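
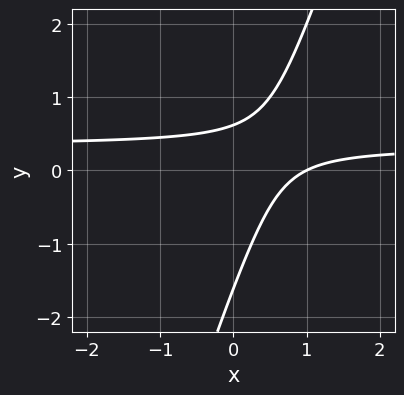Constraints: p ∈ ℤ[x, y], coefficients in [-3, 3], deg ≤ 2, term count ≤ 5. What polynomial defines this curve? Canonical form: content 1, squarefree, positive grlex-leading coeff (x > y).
3*x*y - y^2 - x - y + 1

(a) deg p = 2.
(b) From the axis intercepts and sections: one x-axis crossing is at x = 1.
(c) These observations pin down the coefficients.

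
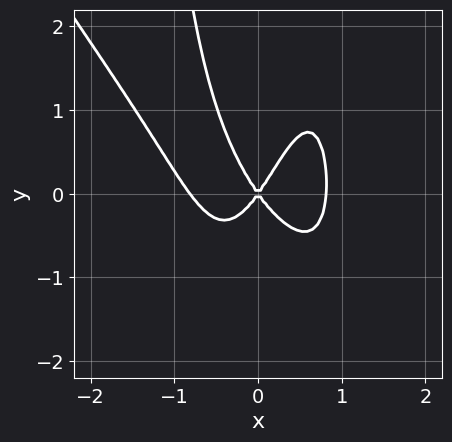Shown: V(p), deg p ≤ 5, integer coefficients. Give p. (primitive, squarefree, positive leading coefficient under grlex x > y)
3*x^4 + 2*x^3*y - 2*x^2*y - 2*x^2 + y^2

Degree: a generic line meets the curve in up to 4 points, so deg p = 4.
From the visible intercepts: it meets the x-axis at x = 0 (among the integer gridlines); it crosses the y-axis at the gridline y = 0.
Fitting integer coefficients to these (and the overall shape) gives p.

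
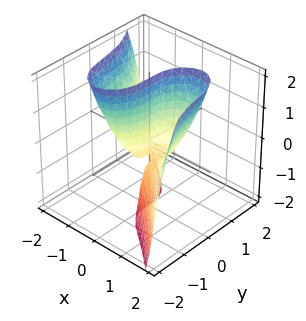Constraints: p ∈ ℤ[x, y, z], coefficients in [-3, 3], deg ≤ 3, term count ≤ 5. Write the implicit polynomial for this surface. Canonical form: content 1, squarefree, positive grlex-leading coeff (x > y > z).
3*x^3 + x^2*y + 2*y^3 - 3*x*z - 2*x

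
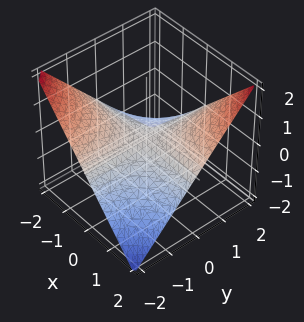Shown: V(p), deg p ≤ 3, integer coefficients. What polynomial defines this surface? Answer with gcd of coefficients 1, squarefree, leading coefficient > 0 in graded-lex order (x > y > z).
Degree: a hyperbolic paraboloid; a quadric, so deg p = 2.
Reading off the gridlines: one z-axis crossing is at z = 0; every point of the y-axis in the box is on the surface.
Assembling these constraints gives the stated polynomial. Check: (2, 0, 0) on the x-axis lies on the surface, and p(2, 0, 0) = 0. ✓

x*y - 2*z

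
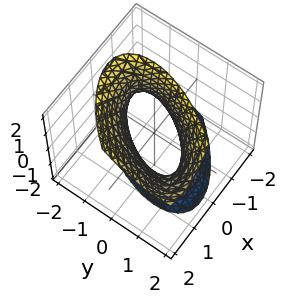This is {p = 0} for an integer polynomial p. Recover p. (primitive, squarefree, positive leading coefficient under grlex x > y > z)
1. Degree: the shape is more complex than any degree-1 surface, so deg p = 2.
2. Checking where it meets the axes: the y-axis gridline crossings are at y ∈ {-1, 1}; no z-intercept at any integer in the box.
3. These observations pin down the coefficients.

3*x^2 - 3*x*y - 2*x*z + 2*y^2 - z^2 - 2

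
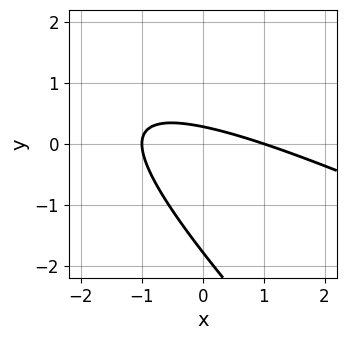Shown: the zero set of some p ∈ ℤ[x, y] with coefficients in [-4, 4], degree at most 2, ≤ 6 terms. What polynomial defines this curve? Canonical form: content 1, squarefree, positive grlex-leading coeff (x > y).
First, deg p = 2. No degree-1 curve has this shape.
Then, observable constraints: among the integer gridlines, it crosses the x-axis at x ∈ {-1, 1}.
Finally, these observations pin down the coefficients.

x^2 + 3*x*y + 2*y^2 + 3*y - 1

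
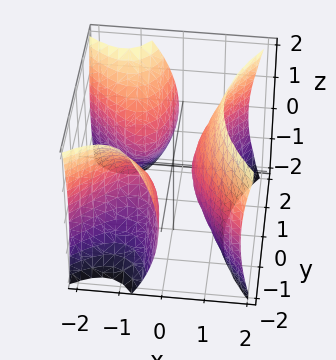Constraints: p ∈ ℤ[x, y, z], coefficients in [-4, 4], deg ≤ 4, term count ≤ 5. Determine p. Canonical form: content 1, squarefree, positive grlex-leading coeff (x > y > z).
3*x^3 - 3*x*y^2 + 3*x^2 - 2*z^2 - 1

First, there are 3 components. They look like related sheets of one shape, so recover p as a whole.
Next, degree: the shape is more complex than any degree-2 surface, so deg p = 3.
Then, from the visible intercepts: the surface avoids every integer z-axis point in the box; no y-intercept at any integer in the box.
Finally, fitting integer coefficients to these (and the overall shape) gives p.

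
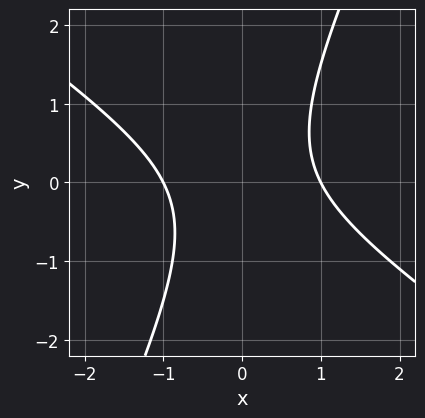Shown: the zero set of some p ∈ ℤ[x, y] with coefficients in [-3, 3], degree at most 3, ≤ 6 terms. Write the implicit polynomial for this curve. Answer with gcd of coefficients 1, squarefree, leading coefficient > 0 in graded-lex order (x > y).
3*x^2 + 3*x*y - 2*y^2 - 3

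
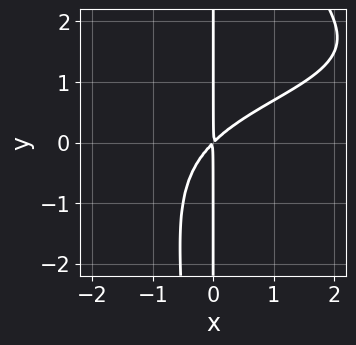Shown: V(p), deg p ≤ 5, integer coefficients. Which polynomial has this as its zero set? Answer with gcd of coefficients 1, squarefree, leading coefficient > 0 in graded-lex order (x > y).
x^2*y^2 - 2*x^2*y + 3*x^2 - 3*x*y

The degree is 4 — the shape is more complex than any degree-3 curve.
Reading off the gridlines: every point of the y-axis in the box is on the curve.
Putting this together gives p.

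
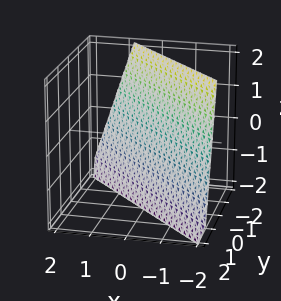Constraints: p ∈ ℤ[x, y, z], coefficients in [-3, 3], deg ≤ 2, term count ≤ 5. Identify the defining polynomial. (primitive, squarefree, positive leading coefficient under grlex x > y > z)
1. The degree is 1 — every cross-section is a straight line — this is a plane.
2. Reading off the gridlines: it meets the z-axis at z = -2 (among the integer gridlines).
3. These observations pin down the coefficients.

3*x + 3*y + z + 2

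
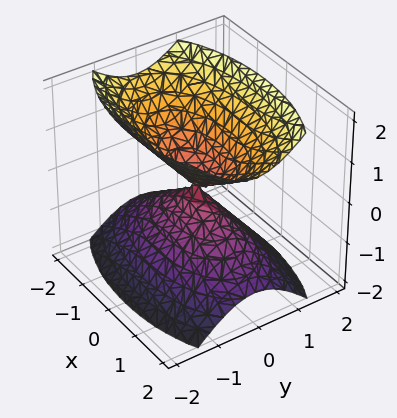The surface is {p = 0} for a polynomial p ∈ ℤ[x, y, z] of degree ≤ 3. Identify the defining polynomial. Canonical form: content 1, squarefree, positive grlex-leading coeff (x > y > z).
x^2 + 3*y^2 - 2*z^2

1. I count 2 distinct pieces. Treating them together as one polynomial.
2. Degree: a double cone through the origin; a quadric, so deg p = 2.
3. Symmetries: the z ↦ −z reflection is a symmetry, so z appears only in even powers; it's symmetric under x → −x, forcing even powers of x; mirror symmetry y ↦ −y ⇒ only even powers of y.
4. Observable constraints: it meets the z-axis at z = 0 (among the integer gridlines); it crosses the x-axis at the gridline x = 0; it meets the y-axis at y = 0 (among the integer gridlines).
5. Fitting integer coefficients to these (and the overall shape) gives p.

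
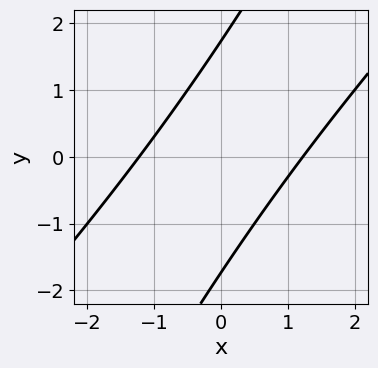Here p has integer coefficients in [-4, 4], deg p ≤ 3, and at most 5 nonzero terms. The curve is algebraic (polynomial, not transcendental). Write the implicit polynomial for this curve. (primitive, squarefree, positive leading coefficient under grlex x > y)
2*x^2 - 3*x*y + y^2 - 3

1. The degree is 2 — the shape is more complex than any degree-1 curve.
2. The integer polynomial consistent with all of this is the stated p.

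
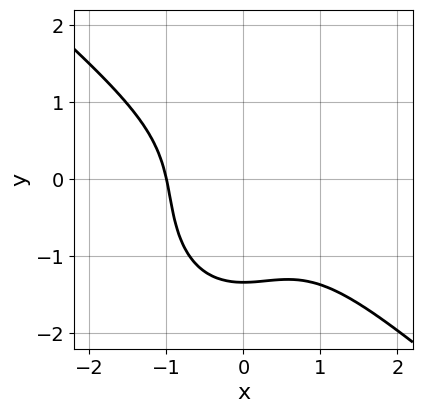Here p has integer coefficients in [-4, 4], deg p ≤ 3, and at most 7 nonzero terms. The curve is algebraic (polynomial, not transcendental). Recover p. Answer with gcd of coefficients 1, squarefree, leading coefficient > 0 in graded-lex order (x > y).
1. deg p = 3. The shape is more complex than any degree-2 curve.
2. Against the integer gridlines: one x-axis crossing is at x = -1.
3. The integer polynomial consistent with all of this is the stated p.

3*x^3 + 2*x^2*y + 2*y^3 + y^2 + 3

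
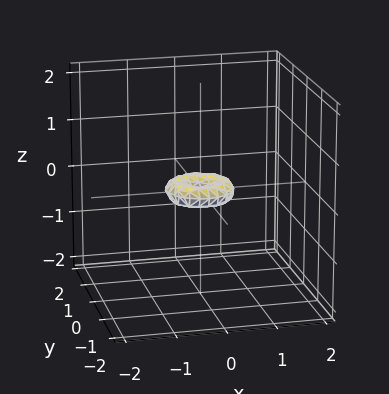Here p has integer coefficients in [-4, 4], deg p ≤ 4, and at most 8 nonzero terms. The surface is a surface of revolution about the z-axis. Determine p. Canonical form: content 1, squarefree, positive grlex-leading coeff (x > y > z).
2*x^4 + 4*x^2*y^2 + 2*y^4 - x^2 - y^2 + 3*z^2

(a) Degree: no degree-3 surface has this shape, so deg p = 4.
(b) Symmetries: rotational symmetry about the z-axis ⇒ p depends on x, y only through x² + y².
(c) From the visible intercepts: one y-axis crossing is at y = 0; it crosses the z-axis at the gridline z = 0.
(d) Fitting integer coefficients to these (and the overall shape) gives p.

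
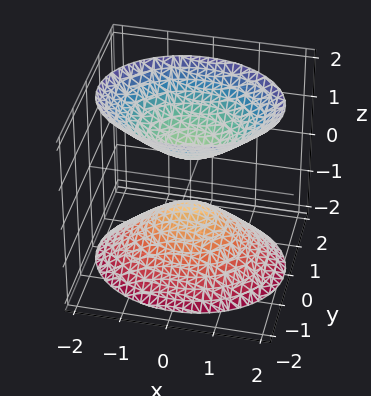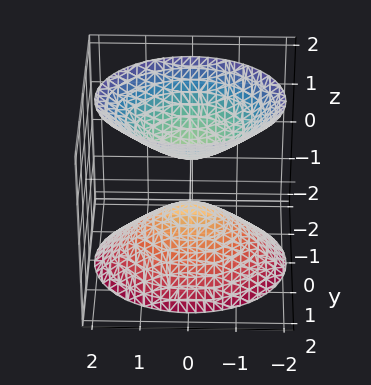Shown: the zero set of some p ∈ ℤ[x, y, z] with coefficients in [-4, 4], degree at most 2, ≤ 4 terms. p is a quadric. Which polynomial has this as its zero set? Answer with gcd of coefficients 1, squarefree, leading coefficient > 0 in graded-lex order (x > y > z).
I count 2 distinct pieces. Treating them together as one polynomial.
deg p = 2. Two separate bowl-shaped sheets opening away from each other; a quadric.
Symmetries: the y ↦ −y reflection is a symmetry, so y appears only in even powers; mirror symmetry x ↦ −x ⇒ only even powers of x; the z ↦ −z reflection is a symmetry, so z appears only in even powers.
From the visible intercepts: it misses every integer gridline on the x-axis; the surface avoids every integer y-axis point in the box.
Together with the visible shape, these determine p as stated.

2*x^2 + 3*y^2 - 2*z^2 + 1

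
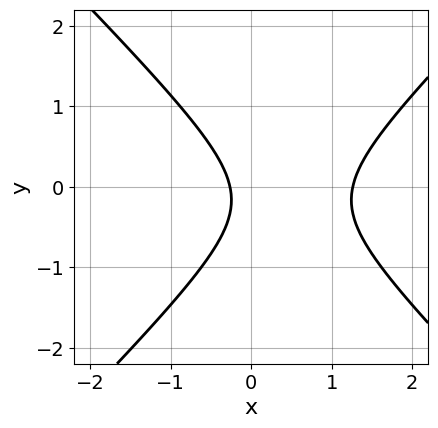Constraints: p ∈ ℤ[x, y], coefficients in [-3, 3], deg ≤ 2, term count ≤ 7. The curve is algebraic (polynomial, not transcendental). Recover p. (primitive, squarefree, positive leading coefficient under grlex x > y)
3*x^2 - 3*y^2 - 3*x - y - 1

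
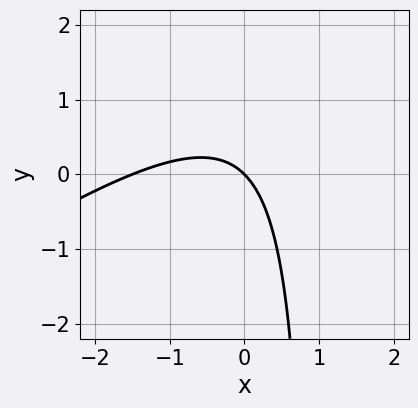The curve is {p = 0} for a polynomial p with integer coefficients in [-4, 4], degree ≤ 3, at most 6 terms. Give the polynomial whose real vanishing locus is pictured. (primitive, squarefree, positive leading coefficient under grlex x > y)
2*x^2 - 3*x*y + 3*x + 3*y

(a) deg p = 2. A generic line meets the curve in up to 2 points.
(b) Checking where it meets the axes: it crosses the x-axis at the gridline x = 0; it crosses the y-axis at the gridline y = 0.
(c) Putting this together gives p.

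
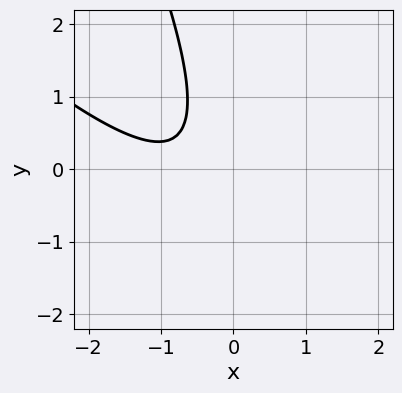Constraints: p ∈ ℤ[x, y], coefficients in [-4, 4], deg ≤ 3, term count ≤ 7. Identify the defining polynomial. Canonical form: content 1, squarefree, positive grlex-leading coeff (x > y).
1. Degree: the shape is more complex than any degree-1 curve, so deg p = 2.
2. Checking where it meets the axes: no y-intercept at any integer in the box; no x-intercept at any integer in the box.
3. The integer polynomial consistent with all of this is the stated p.

2*x^2 + 3*x*y + y^2 + 3*x + 2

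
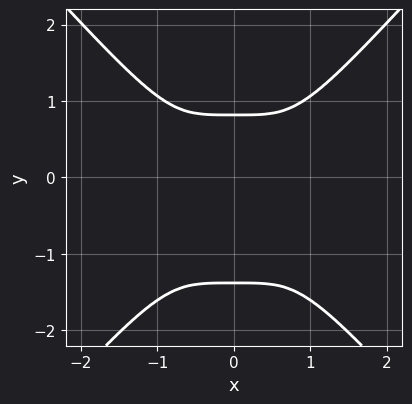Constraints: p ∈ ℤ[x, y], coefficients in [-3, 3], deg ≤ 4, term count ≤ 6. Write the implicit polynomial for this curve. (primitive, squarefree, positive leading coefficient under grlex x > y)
3*x^4 - 2*y^4 - 2*y^3 + 2

deg p = 4. The shape is more complex than any degree-3 curve.
Symmetries: mirror symmetry x ↦ −x ⇒ only even powers of x.
Reading off the gridlines: the curve avoids every integer x-axis point in the box.
Solving for integer coefficients yields p as stated.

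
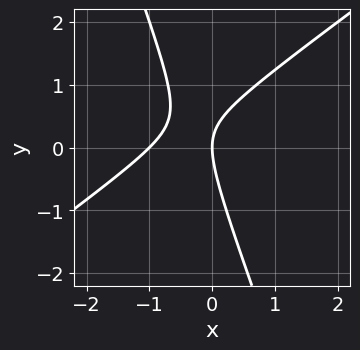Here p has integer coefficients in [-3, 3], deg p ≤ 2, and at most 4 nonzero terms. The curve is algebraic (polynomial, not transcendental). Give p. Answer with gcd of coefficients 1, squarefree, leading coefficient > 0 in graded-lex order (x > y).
2*x^2 - 2*x*y - y^2 + 2*x

Degree: no degree-1 curve has this shape, so deg p = 2.
From the visible intercepts: it meets the y-axis at y = 0 (among the integer gridlines); among the integer gridlines, it crosses the x-axis at x ∈ {-1, 0}.
Fitting integer coefficients to these (and the overall shape) gives p.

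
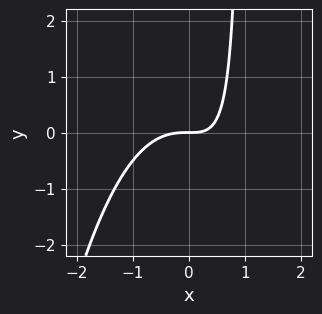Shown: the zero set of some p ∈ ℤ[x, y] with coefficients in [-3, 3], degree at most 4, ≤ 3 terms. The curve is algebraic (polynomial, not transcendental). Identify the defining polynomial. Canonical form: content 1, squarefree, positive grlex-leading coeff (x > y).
x^3 + x*y - y

1. Degree: no degree-2 curve has this shape, so deg p = 3.
2. Checking where it meets the axes: one x-axis crossing is at x = 0; one y-axis crossing is at y = 0.
3. Putting this together gives p.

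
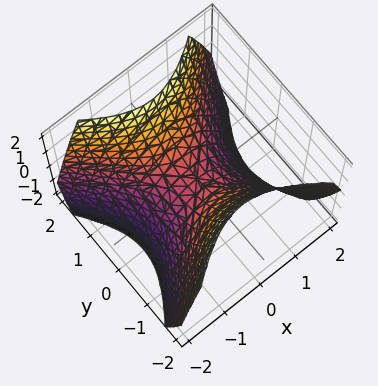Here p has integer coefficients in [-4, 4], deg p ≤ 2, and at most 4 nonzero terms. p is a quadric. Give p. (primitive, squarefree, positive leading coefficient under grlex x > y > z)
x^2 - y^2 + z

First, deg p = 2. A hyperbolic paraboloid; a quadric.
Next, symmetries: it's symmetric under x → −x, forcing even powers of x; it's symmetric under y → −y, forcing even powers of y.
Next, from the visible intercepts: it meets the x-axis at x = 0 (among the integer gridlines); it meets the z-axis at z = 0 (among the integer gridlines); it crosses the y-axis at the gridline y = 0.
Finally, matching integer coefficients to the picture gives p.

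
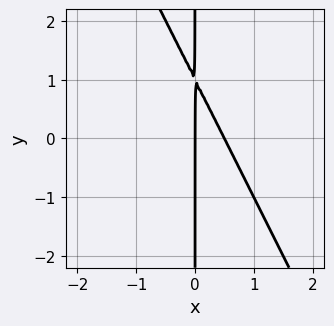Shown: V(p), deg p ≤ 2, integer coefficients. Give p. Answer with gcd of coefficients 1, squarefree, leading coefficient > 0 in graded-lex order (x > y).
2*x^2 + x*y - x

1. The degree is 2 — a generic line meets the curve in up to 2 points.
2. From the visible intercepts: it crosses the x-axis at the gridline x = 0; every point of the y-axis in the box is on the curve.
3. Assembling these constraints gives the stated polynomial.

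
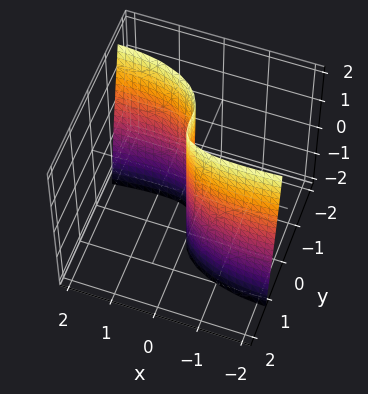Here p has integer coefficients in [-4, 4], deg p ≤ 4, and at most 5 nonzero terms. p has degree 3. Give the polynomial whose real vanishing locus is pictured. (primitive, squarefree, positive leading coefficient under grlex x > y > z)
1. deg p = 3.
2. Reading off the gridlines: every point of the z-axis in the box is on the surface; one x-axis crossing is at x = 0; it crosses the y-axis at the gridline y = 0.
3. Fitting integer coefficients to these (and the overall shape) gives p.

x^2*y - x*y*z + 3*y^3 + y^2 + 3*x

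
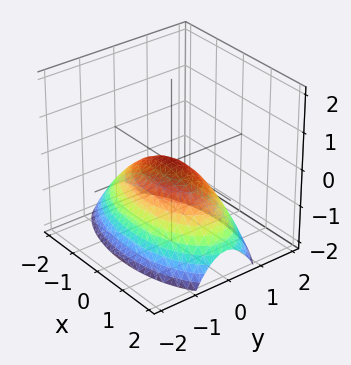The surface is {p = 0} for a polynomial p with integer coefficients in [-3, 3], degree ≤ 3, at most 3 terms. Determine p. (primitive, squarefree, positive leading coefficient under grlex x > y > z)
1. The degree is 2 — a paraboloid; a quadric.
2. Symmetries: the x ↦ −x reflection is a symmetry, so x appears only in even powers; the y ↦ −y reflection is a symmetry, so y appears only in even powers.
3. From the axis intercepts and sections: it meets the x-axis at x = 0 (among the integer gridlines); it meets the z-axis at z = 0 (among the integer gridlines); it crosses the y-axis at the gridline y = 0.
4. Fitting integer coefficients to these (and the overall shape) gives p.

x^2 + 3*y^2 + 3*z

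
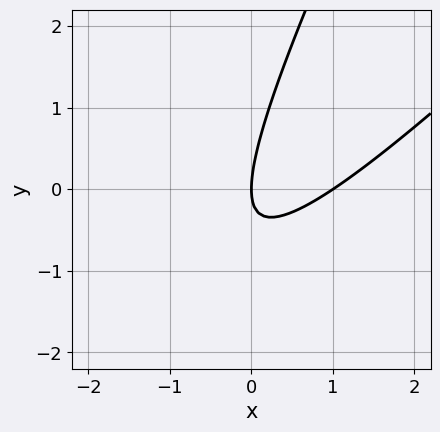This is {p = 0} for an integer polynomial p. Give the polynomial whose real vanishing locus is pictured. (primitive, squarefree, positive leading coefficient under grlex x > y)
2*x^2 - 3*x*y + y^2 - 2*x

First, degree: the shape is more complex than any degree-1 curve, so deg p = 2.
Then, observable constraints: one y-axis crossing is at y = 0; the x-axis gridline crossings are at x ∈ {0, 1}.
Finally, the integer polynomial consistent with all of this is the stated p.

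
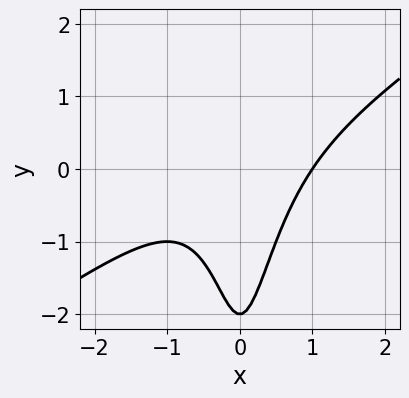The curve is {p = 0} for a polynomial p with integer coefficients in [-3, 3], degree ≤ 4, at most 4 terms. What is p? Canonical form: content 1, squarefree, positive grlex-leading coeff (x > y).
2*x^3 - 3*x^2*y - y - 2

First, deg p = 3.
Then, reading off the gridlines: one y-axis crossing is at y = -2; it meets the x-axis at x = 1 (among the integer gridlines).
Finally, putting this together gives p.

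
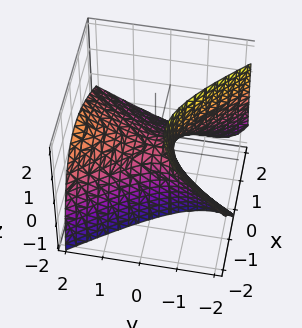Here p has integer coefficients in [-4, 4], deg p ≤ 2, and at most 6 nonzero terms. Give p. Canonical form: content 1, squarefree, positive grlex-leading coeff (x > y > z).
3*x^2 + 3*x*z - 2*y^2 + 3*y*z + 3*z

deg p = 2. No degree-1 surface has this shape.
Against the integer gridlines: one z-axis crossing is at z = 0; one y-axis crossing is at y = 0.
These observations pin down the coefficients.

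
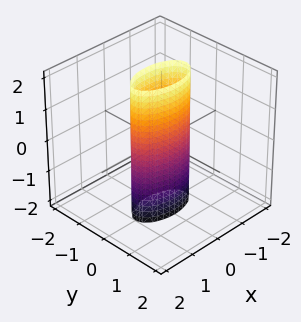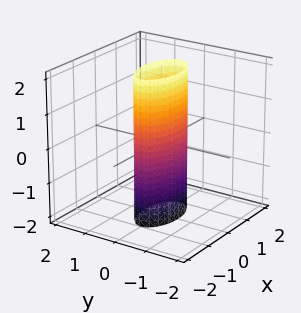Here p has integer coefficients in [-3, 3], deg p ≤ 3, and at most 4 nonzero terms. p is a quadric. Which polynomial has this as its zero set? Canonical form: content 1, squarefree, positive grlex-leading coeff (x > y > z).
First, deg p = 2.
Then, symmetries: the y ↦ −y reflection is a symmetry, so y appears only in even powers; mirror symmetry z ↦ −z ⇒ only even powers of z; mirror symmetry x ↦ −x ⇒ only even powers of x.
Then, from the visible intercepts: among the integer gridlines, it crosses the x-axis at x ∈ {-1, 1}; it misses every integer gridline on the z-axis.
Finally, matching integer coefficients to the picture gives p.

x^2 + 3*y^2 - 1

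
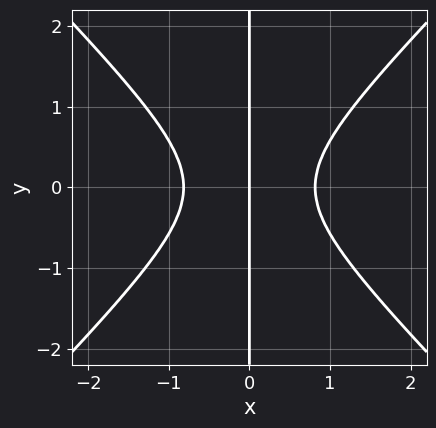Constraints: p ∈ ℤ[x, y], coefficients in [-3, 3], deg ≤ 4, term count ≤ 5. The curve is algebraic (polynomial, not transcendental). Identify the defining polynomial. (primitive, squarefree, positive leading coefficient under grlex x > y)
First, the degree is 3 — no degree-2 curve has this shape.
Next, symmetries: the y ↦ −y reflection is a symmetry, so y appears only in even powers.
Next, against the integer gridlines: it meets the x-axis at x = 0 (among the integer gridlines); the visible y-axis segment lies entirely on the curve.
Finally, solving for integer coefficients yields p as stated.

3*x^3 - 3*x*y^2 - 2*x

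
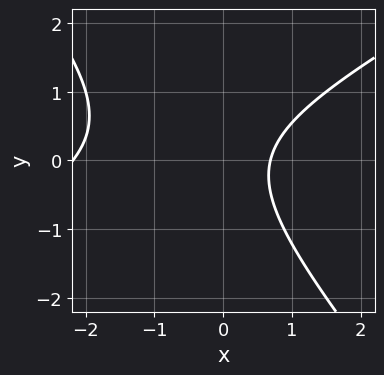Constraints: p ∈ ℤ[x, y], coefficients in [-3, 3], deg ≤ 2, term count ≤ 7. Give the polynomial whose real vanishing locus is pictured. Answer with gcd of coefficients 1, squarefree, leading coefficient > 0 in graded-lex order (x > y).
(a) deg p = 2. The shape is more complex than any degree-1 curve.
(b) Checking where it meets the axes: the curve avoids every integer y-axis point in the box.
(c) These observations pin down the coefficients.

2*x^2 - 2*x*y - 3*y^2 + 3*x - 3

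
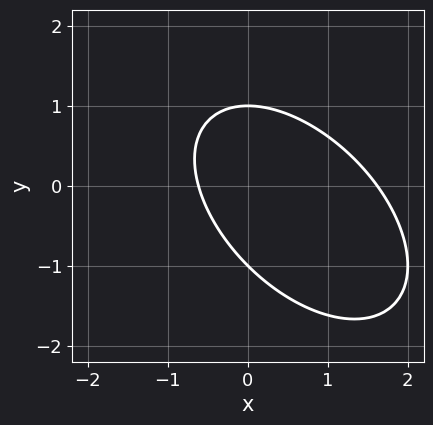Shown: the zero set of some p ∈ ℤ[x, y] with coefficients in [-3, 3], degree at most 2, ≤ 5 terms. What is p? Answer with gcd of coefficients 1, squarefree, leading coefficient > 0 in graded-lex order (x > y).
(a) Degree: a generic line meets the curve in up to 2 points, so deg p = 2.
(b) Observable constraints: among the integer gridlines, it crosses the y-axis at y ∈ {-1, 1}.
(c) Matching integer coefficients to the picture gives p.

x^2 + x*y + y^2 - x - 1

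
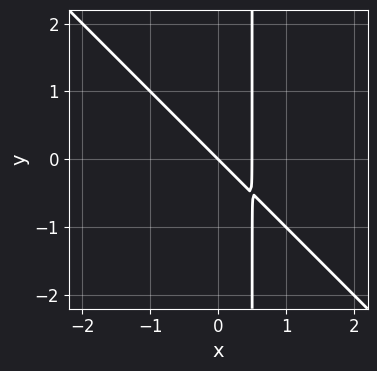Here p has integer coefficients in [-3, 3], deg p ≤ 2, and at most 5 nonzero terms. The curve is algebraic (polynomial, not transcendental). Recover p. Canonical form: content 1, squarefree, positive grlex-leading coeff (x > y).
2*x^2 + 2*x*y - x - y

First, degree: a generic line meets the curve in up to 2 points, so deg p = 2.
Next, from the axis intercepts and sections: it crosses the x-axis at the gridline x = 0; one y-axis crossing is at y = 0.
Finally, fitting integer coefficients to these (and the overall shape) gives p.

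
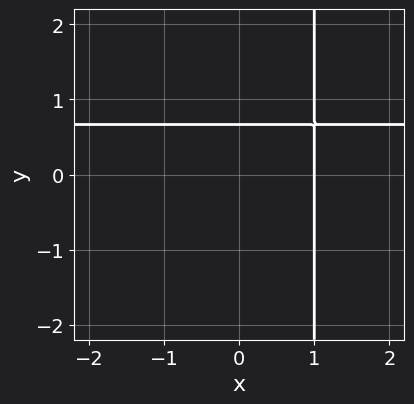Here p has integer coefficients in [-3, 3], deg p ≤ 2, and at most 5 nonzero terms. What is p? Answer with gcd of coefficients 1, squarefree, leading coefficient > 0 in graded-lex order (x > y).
3*x*y - 2*x - 3*y + 2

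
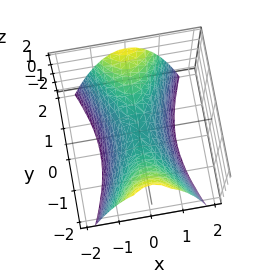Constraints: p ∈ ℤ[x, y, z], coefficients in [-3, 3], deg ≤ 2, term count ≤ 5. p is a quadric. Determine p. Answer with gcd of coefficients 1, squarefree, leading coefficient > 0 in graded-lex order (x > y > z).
3*x^2 - y^2 + 2*z

1. Degree: a hyperbolic paraboloid; a quadric, so deg p = 2.
2. Symmetries: mirror symmetry x ↦ −x ⇒ only even powers of x; mirror symmetry y ↦ −y ⇒ only even powers of y.
3. From the axis intercepts and sections: one y-axis crossing is at y = 0; one z-axis crossing is at z = 0; it meets the x-axis at x = 0 (among the integer gridlines).
4. Assembling these constraints gives the stated polynomial.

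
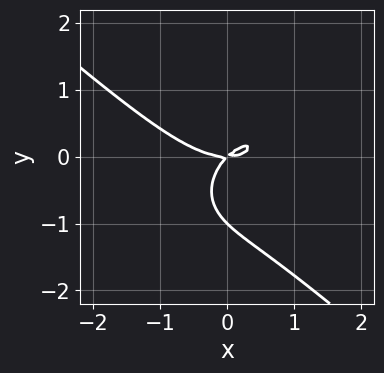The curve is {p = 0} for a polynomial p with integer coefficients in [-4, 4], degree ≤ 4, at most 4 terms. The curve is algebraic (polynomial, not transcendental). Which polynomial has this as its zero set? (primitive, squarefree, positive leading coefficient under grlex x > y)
1. Degree: a generic line meets the curve in up to 3 points, so deg p = 3.
2. Checking where it meets the axes: it crosses the x-axis at the gridline x = 0; the y-axis gridline crossings are at y ∈ {-1, 0}.
3. Solving for integer coefficients yields p as stated.

2*x^3 + 3*y^3 - 3*x*y + 3*y^2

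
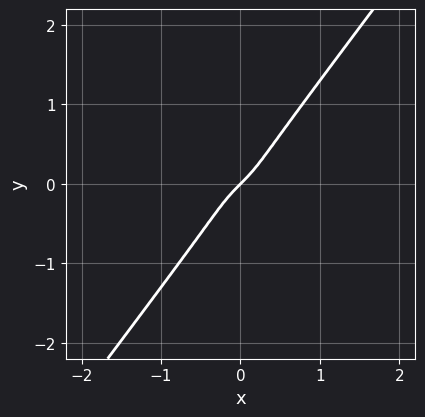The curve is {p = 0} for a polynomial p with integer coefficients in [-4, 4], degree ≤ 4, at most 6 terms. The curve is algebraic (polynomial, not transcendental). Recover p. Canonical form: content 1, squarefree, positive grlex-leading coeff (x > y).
3*x^3 + 3*x^2*y - 3*y^3 + x - y

Degree: a generic line meets the curve in up to 3 points, so deg p = 3.
Checking where it meets the axes: it crosses the x-axis at the gridline x = 0; it crosses the y-axis at the gridline y = 0.
Putting this together gives p.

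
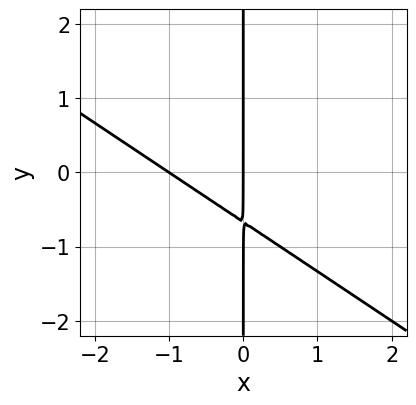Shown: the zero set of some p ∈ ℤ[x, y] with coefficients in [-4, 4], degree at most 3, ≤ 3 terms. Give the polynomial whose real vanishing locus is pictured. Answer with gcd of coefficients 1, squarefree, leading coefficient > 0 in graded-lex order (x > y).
Degree: the shape is more complex than any degree-1 curve, so deg p = 2.
From the axis intercepts and sections: the x-axis gridline crossings are at x ∈ {-1, 0}; every point of the y-axis in the box is on the curve.
Fitting integer coefficients to these (and the overall shape) gives p.

2*x^2 + 3*x*y + 2*x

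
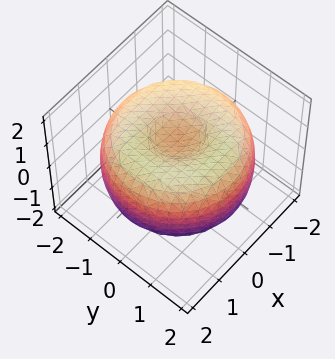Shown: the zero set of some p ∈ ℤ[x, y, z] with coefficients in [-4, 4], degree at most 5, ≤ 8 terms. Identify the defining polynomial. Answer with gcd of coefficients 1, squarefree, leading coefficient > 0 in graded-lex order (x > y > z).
(a) The degree is 4 — a generic line meets the surface in up to 4 points.
(b) By symmetry, every cross-section ⟂ z is a circle, so x, y appear only via x² + y².
(c) Reading off the gridlines: a circular section at z = -1 has radius between 0 and 1.
(d) Assembling these constraints gives the stated polynomial.

x^4 + 2*x^2*y^2 + y^4 - 3*x^2 - 3*y^2 + 3*z^2 - 2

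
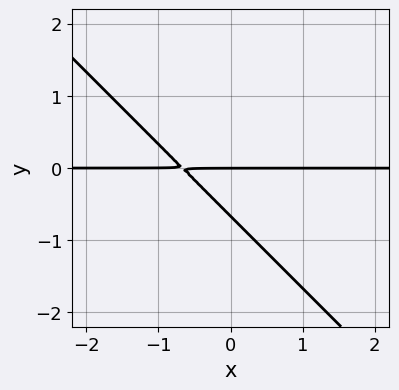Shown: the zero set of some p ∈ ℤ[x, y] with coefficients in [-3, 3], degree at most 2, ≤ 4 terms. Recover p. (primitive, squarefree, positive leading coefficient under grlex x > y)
3*x*y + 3*y^2 + 2*y

The degree is 2 — no degree-1 curve has this shape.
From the visible intercepts: every point of the x-axis in the box is on the curve; it crosses the y-axis at the gridline y = 0.
Matching integer coefficients to the picture gives p.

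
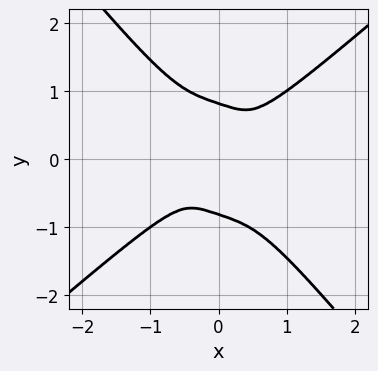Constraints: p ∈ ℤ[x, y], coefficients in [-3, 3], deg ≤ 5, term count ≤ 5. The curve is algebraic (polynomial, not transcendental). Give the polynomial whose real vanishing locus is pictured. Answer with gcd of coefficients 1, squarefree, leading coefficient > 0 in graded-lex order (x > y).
3*x^4 - 2*x*y^3 - 3*y^4 + 2*y^2

1. deg p = 4. A generic line meets the curve in up to 4 points.
2. Matching integer coefficients to the picture gives p.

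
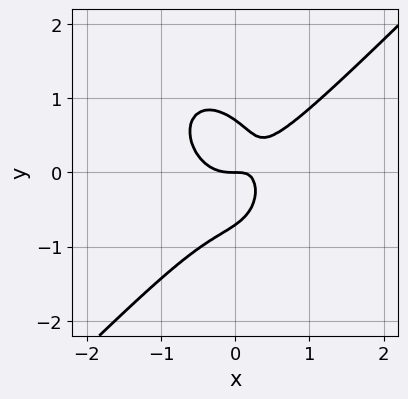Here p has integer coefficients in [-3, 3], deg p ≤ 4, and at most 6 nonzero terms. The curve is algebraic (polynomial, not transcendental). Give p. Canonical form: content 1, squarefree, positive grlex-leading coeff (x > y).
3*x^3 - x^2*y - 2*y^3 - 2*x*y + y

First, the degree is 3 — no degree-2 curve has this shape.
Then, against the integer gridlines: it meets the x-axis at x = 0 (among the integer gridlines); it crosses the y-axis at the gridline y = 0.
Finally, solving for integer coefficients yields p as stated.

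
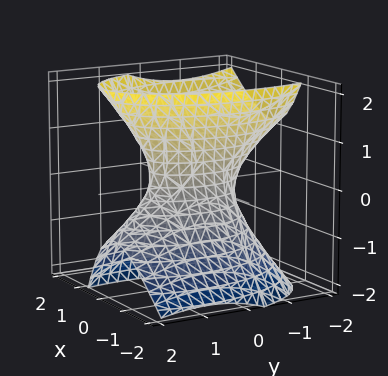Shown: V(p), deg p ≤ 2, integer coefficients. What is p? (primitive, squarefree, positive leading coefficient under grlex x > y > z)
3*x^2 - 2*x*z + y^2 + y*z - z^2 - 1

1. The degree is 2 — no degree-1 surface has this shape.
2. Against the integer gridlines: among the integer gridlines, it crosses the y-axis at y ∈ {-1, 1}; it misses every integer gridline on the z-axis.
3. Fitting integer coefficients to these (and the overall shape) gives p.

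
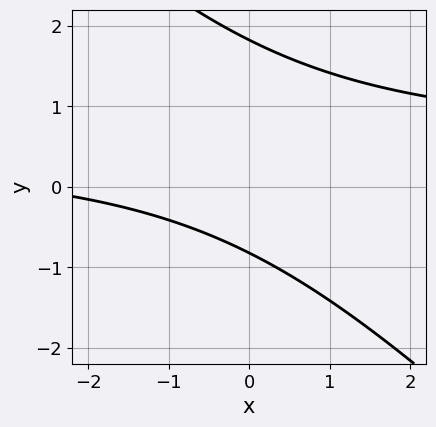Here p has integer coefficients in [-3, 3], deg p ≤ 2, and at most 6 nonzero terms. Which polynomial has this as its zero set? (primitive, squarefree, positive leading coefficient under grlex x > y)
The degree is 2 — no degree-1 curve has this shape.
From the axis intercepts and sections: the curve avoids every integer x-axis point in the box.
Putting this together gives p.

2*x*y + 2*y^2 - x - 2*y - 3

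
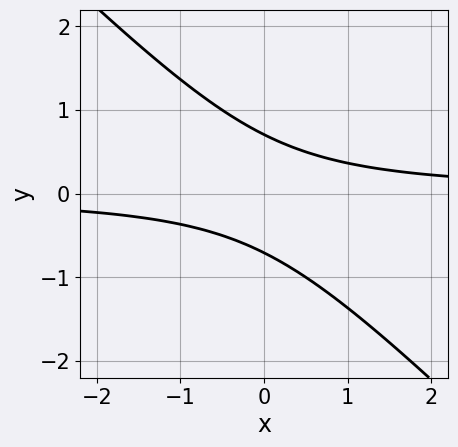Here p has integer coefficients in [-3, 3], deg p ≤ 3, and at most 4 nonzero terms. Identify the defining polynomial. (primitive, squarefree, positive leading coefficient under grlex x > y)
2*x*y + 2*y^2 - 1

Degree: no degree-1 curve has this shape, so deg p = 2.
From the visible intercepts: it misses every integer gridline on the x-axis.
Solving for integer coefficients yields p as stated.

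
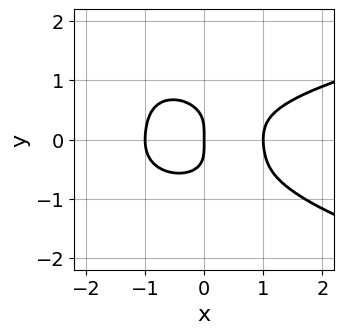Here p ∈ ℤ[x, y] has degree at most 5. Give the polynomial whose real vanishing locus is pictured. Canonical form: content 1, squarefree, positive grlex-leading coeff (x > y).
x^2*y^2 + x*y^3 + 2*y^4 - x^3 + x

(a) The degree is 4 — a generic line meets the curve in up to 4 points.
(b) From the visible intercepts: among the integer gridlines, it crosses the x-axis at x ∈ {-1, 0, 1}; it meets the y-axis at y = 0 (among the integer gridlines).
(c) Together with the visible shape, these determine p as stated.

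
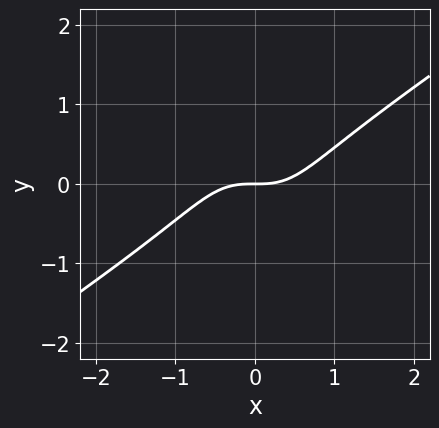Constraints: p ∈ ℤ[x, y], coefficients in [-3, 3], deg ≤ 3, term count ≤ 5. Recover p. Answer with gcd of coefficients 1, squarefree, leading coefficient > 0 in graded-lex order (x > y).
First, the degree is 3 — no degree-2 curve has this shape.
Then, observable constraints: one y-axis crossing is at y = 0; it meets the x-axis at x = 0 (among the integer gridlines).
Finally, together with the visible shape, these determine p as stated.

3*x^3 - 2*x^2*y - 3*x*y^2 - y^3 - 3*y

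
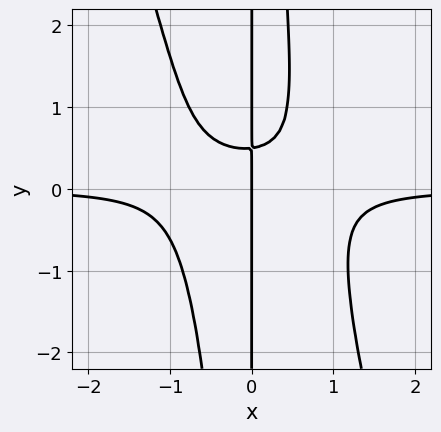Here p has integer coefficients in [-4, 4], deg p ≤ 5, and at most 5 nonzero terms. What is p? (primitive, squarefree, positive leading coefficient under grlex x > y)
3*x^3*y + x^2*y^2 - 2*x*y + x

First, the degree is 4 — no degree-3 curve has this shape.
Next, from the visible intercepts: it crosses the x-axis at the gridline x = 0; the visible y-axis segment lies entirely on the curve.
Finally, the integer polynomial consistent with all of this is the stated p.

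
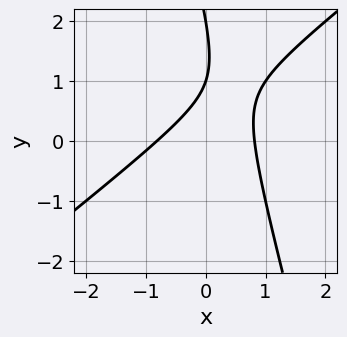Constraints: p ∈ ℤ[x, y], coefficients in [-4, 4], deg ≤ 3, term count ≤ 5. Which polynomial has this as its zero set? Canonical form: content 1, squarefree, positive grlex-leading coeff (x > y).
3*x^2 - 3*x*y - y^2 + 3*y - 2

First, degree: a generic line meets the curve in up to 2 points, so deg p = 2.
Then, against the integer gridlines: the y-axis gridline crossings are at y ∈ {1, 2}.
Finally, solving for integer coefficients yields p as stated.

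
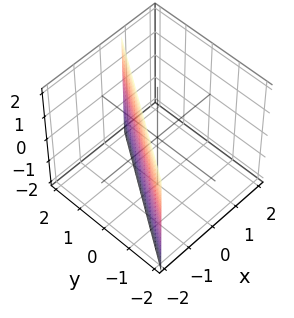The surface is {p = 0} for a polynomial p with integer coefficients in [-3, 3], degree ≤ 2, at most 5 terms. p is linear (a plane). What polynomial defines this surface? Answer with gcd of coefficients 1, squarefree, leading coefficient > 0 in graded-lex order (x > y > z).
3*x - 2*y + 2

(a) deg p = 1. The surface is flat (a plane).
(b) Reading off the gridlines: it crosses the y-axis at the gridline y = 1; it misses every integer gridline on the z-axis.
(c) Matching integer coefficients to the picture gives p.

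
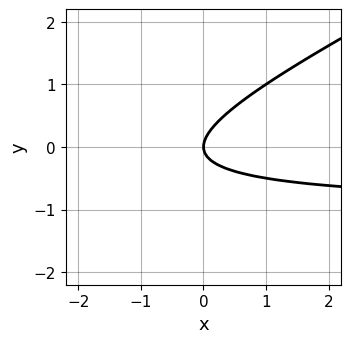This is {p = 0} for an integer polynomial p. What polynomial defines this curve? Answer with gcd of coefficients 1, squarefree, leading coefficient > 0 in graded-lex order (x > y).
x*y - 2*y^2 + x

Degree: the shape is more complex than any degree-1 curve, so deg p = 2.
Against the integer gridlines: one x-axis crossing is at x = 0; it meets the y-axis at y = 0 (among the integer gridlines).
The integer polynomial consistent with all of this is the stated p.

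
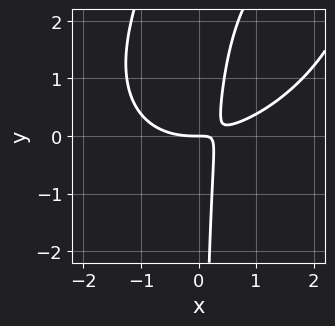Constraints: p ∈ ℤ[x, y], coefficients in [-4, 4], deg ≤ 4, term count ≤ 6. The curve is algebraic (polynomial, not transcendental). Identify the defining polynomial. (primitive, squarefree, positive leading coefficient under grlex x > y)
x^3 - x^2*y + x*y^2 - 3*x*y + y

(a) The degree is 3 — a generic line meets the curve in up to 3 points.
(b) Checking where it meets the axes: it crosses the x-axis at the gridline x = 0; it meets the y-axis at y = 0 (among the integer gridlines).
(c) Assembling these constraints gives the stated polynomial.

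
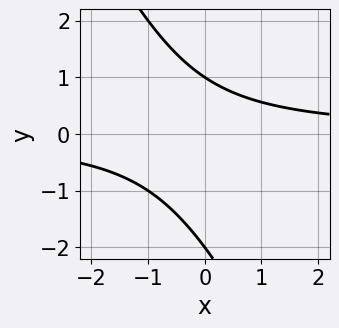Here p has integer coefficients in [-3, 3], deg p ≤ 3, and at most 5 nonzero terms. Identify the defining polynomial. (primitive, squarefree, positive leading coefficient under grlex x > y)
deg p = 2.
Observable constraints: the y-axis gridline crossings are at y ∈ {-2, 1}; it misses every integer gridline on the x-axis.
Matching integer coefficients to the picture gives p.

2*x*y + y^2 + y - 2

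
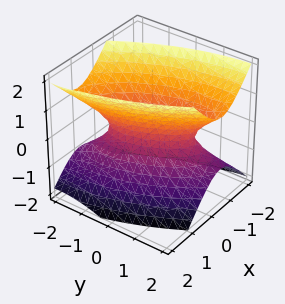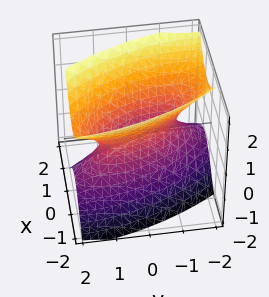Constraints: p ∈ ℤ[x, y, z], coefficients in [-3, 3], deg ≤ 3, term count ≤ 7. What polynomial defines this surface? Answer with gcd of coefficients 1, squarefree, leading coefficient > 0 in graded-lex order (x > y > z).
3*x^2 + 2*x*y + y^2 - 2*z^2 - 1

First, degree: the shape is more complex than any degree-1 surface, so deg p = 2.
Next, against the integer gridlines: no z-intercept at any integer in the box; the y-axis gridline crossings are at y ∈ {-1, 1}.
Finally, the integer polynomial consistent with all of this is the stated p.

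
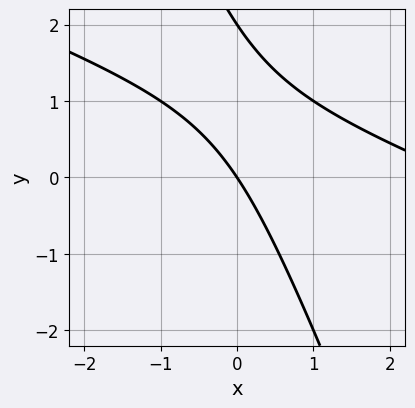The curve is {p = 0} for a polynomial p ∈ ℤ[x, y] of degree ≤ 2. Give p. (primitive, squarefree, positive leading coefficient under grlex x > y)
x^2 + 3*x*y + y^2 - 3*x - 2*y

deg p = 2. The shape is more complex than any degree-1 curve.
Checking where it meets the axes: the y-axis gridline crossings are at y ∈ {0, 2}; one x-axis crossing is at x = 0.
Together with the visible shape, these determine p as stated.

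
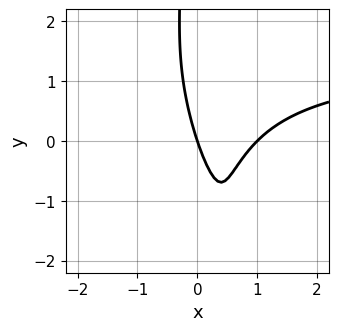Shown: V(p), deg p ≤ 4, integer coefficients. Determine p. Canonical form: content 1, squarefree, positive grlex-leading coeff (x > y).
1. deg p = 3. A generic line meets the curve in up to 3 points.
2. From the axis intercepts and sections: one y-axis crossing is at y = 0; among the integer gridlines, it crosses the x-axis at x ∈ {0, 1}.
3. Fitting integer coefficients to these (and the overall shape) gives p.

2*x^2*y + x*y^2 - 3*x^2 + 3*x + y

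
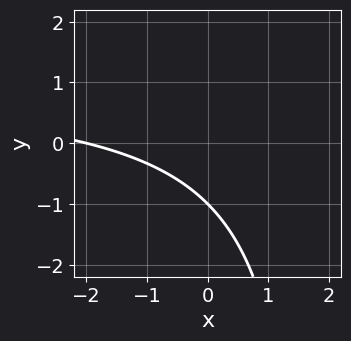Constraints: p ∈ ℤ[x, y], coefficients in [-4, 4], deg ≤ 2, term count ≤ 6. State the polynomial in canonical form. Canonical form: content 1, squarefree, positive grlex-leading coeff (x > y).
x*y - x - 2*y - 2

1. The degree is 2 — the shape is more complex than any degree-1 curve.
2. Reading off the gridlines: it meets the x-axis at x = -2 (among the integer gridlines); it meets the y-axis at y = -1 (among the integer gridlines).
3. Assembling these constraints gives the stated polynomial.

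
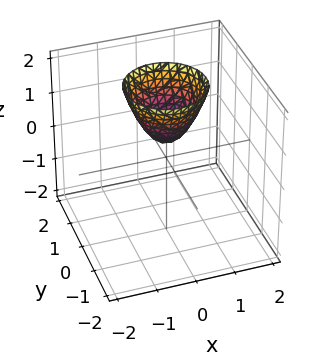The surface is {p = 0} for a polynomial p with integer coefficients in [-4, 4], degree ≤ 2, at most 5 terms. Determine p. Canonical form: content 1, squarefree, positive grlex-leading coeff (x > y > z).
3*x^2 + 3*y^2 - 2*z + 1

First, the degree is 2 — no degree-1 surface has this shape.
Then, symmetry: every cross-section ⟂ z is a circle, so x, y appear only via x² + y².
Next, checking where it meets the axes: it misses every integer gridline on the y-axis; the surface avoids every integer x-axis point in the box; a circular section at z = 1 has radius between 0 and 1.
Finally, putting this together gives p.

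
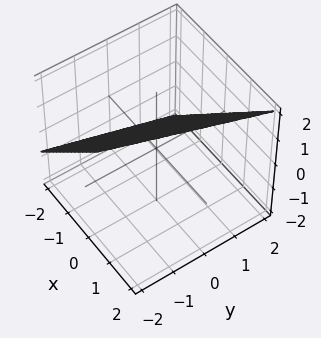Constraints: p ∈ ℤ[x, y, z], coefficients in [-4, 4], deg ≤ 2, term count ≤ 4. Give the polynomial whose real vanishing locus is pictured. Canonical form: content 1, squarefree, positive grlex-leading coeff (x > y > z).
3*x - y - 3*z + 2

The degree is 1 — the surface is flat (a plane).
From the axis intercepts and sections: it meets the y-axis at y = 2 (among the integer gridlines).
Matching integer coefficients to the picture gives p.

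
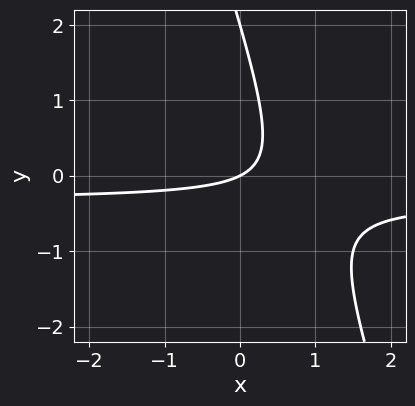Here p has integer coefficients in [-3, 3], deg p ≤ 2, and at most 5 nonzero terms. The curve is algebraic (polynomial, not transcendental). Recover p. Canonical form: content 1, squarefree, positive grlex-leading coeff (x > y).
3*x*y + y^2 + x - 2*y

(a) deg p = 2.
(b) Checking where it meets the axes: among the integer gridlines, it crosses the y-axis at y ∈ {0, 2}; one x-axis crossing is at x = 0.
(c) Assembling these constraints gives the stated polynomial.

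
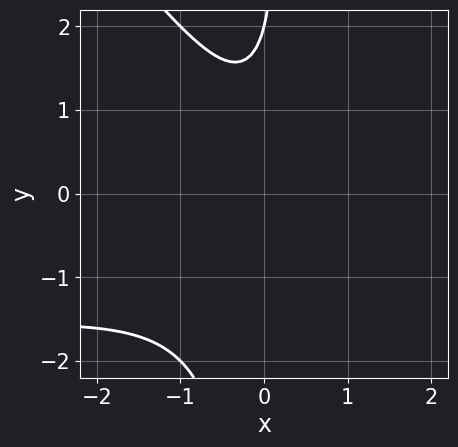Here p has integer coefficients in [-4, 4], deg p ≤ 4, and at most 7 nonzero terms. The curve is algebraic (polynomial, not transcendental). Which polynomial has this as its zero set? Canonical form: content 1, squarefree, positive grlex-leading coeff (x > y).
x^2*y + x*y^2 + 2*x^2 - y + 2

deg p = 3. No degree-2 curve has this shape.
From the axis intercepts and sections: it misses every integer gridline on the x-axis; it meets the y-axis at y = 2 (among the integer gridlines).
Putting this together gives p.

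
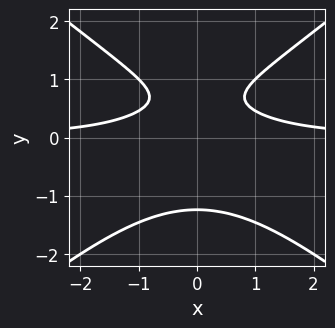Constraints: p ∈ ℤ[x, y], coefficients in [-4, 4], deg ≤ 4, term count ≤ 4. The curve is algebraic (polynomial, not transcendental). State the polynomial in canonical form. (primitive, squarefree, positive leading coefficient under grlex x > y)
2*x^2*y - 3*y^3 + 3*y - 2

1. The degree is 3 — no degree-2 curve has this shape.
2. Symmetries: the x ↦ −x reflection is a symmetry, so x appears only in even powers.
3. From the visible intercepts: it misses every integer gridline on the x-axis.
4. Assembling these constraints gives the stated polynomial.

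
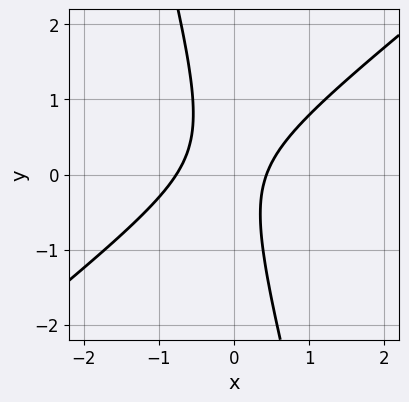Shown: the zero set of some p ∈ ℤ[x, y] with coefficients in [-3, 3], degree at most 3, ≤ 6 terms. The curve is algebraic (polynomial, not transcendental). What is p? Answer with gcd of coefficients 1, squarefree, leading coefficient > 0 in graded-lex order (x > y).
3*x^2 - 3*x*y - y^2 + x - 1

Degree: the shape is more complex than any degree-1 curve, so deg p = 2.
Observable constraints: no y-intercept at any integer in the box.
Together with the visible shape, these determine p as stated.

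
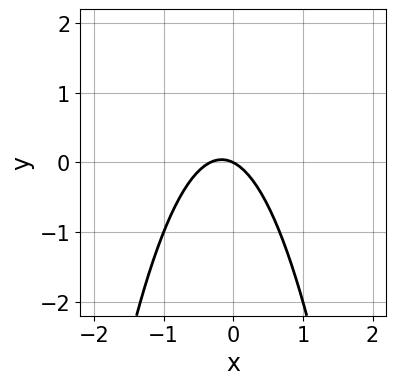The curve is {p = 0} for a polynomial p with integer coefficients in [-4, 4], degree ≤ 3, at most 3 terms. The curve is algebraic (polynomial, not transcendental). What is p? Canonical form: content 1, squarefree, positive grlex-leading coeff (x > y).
3*x^2 + x + 2*y

(a) Degree: a generic line meets the curve in up to 2 points, so deg p = 2.
(b) From the axis intercepts and sections: it meets the x-axis at x = 0 (among the integer gridlines); it crosses the y-axis at the gridline y = 0.
(c) Putting this together gives p.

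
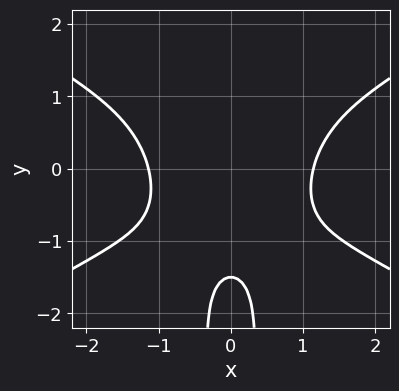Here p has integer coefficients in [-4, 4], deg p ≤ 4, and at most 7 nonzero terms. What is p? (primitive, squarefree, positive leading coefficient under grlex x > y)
x^4 - 3*x^2*y^2 + x^2 - 2*y - 3

deg p = 4.
Symmetries: mirror symmetry x ↦ −x ⇒ only even powers of x.
Matching integer coefficients to the picture gives p.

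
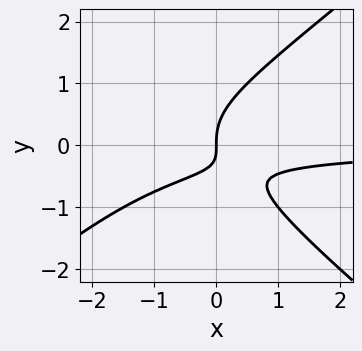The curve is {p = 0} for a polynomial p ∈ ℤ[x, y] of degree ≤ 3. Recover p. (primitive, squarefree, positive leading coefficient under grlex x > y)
2*x^2*y - 3*y^3 + 3*x*y + 2*x

(a) The degree is 3 — a generic line meets the curve in up to 3 points.
(b) Reading off the gridlines: one x-axis crossing is at x = 0; it meets the y-axis at y = 0 (among the integer gridlines).
(c) The integer polynomial consistent with all of this is the stated p.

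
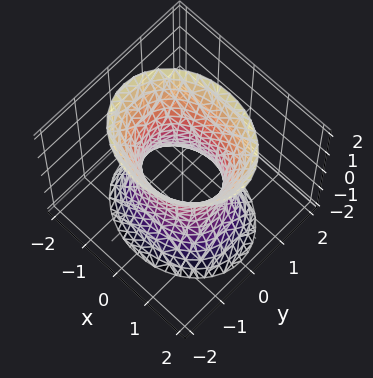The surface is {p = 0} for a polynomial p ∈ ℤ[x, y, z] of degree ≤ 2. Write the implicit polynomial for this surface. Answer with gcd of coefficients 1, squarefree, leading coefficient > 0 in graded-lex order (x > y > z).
(a) Degree: one connected sheet with a waist; a quadric, so deg p = 2.
(b) Symmetries: mirror symmetry z ↦ −z ⇒ only even powers of z; mirror symmetry y ↦ −y ⇒ only even powers of y; mirror symmetry x ↦ −x ⇒ only even powers of x.
(c) Reading off the gridlines: among the integer gridlines, it crosses the x-axis at x ∈ {-1, 1}; the surface avoids every integer z-axis point in the box.
(d) Fitting integer coefficients to these (and the overall shape) gives p.

2*x^2 + 3*y^2 - z^2 - 2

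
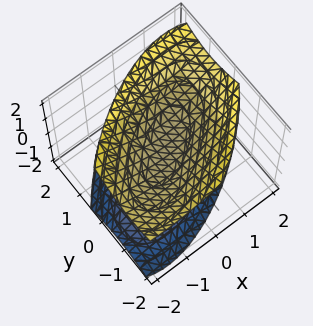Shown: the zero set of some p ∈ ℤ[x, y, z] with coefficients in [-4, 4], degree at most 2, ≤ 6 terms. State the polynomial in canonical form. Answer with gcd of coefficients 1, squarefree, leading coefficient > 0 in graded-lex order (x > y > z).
I count 2 distinct pieces.
Degree: no degree-1 surface has this shape, so deg p = 2.
From the visible intercepts: no y-intercept at any integer in the box; no x-intercept at any integer in the box.
Together with the visible shape, these determine p as stated.

2*x^2 - 3*x*y + 3*y^2 + y*z - 3*z^2 + 2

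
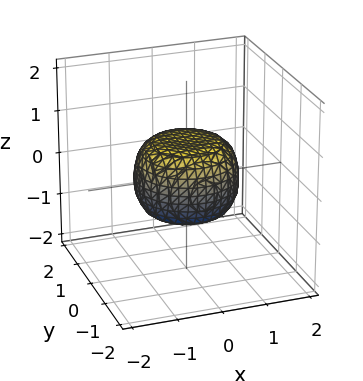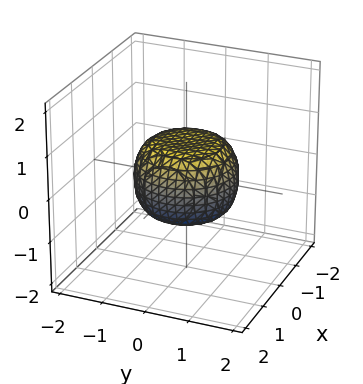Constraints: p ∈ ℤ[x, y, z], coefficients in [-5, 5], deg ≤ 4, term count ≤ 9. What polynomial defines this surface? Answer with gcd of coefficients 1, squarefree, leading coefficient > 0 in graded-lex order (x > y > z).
First, the degree is 4 — the shape is more complex than any degree-3 surface.
Next, by symmetry, the z-axis is an axis of rotation, so x and y enter only as x² + y².
Then, reading off the gridlines: a circular section at z = 0 has radius between 1 and 2.
Finally, together with the visible shape, these determine p as stated.

2*x^4 + 4*x^2*y^2 + 2*y^4 - x^2 - y^2 + 3*z^2 - 2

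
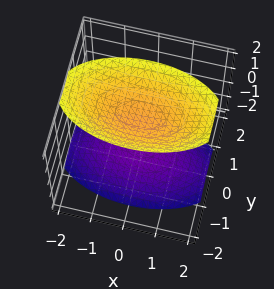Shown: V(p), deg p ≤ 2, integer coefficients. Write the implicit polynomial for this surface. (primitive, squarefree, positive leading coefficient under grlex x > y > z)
First, there are 2 components. They look like related sheets of one shape, so recover p as a whole.
Next, the degree is 2 — two sheets facing apart; a quadric.
Next, symmetries: it's symmetric under x → −x, forcing even powers of x; the y ↦ −y reflection is a symmetry, so y appears only in even powers; mirror symmetry z ↦ −z ⇒ only even powers of z.
Next, against the integer gridlines: no y-intercept at any integer in the box; no x-intercept at any integer in the box.
Finally, putting this together gives p.

x^2 + 3*y^2 - 2*z^2 + 3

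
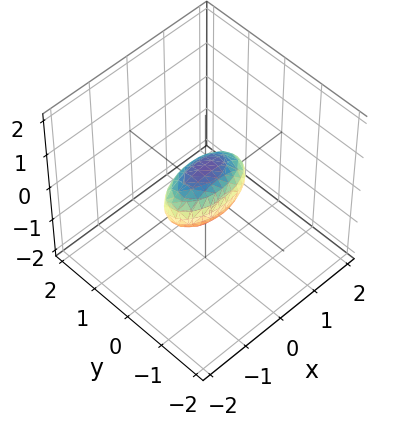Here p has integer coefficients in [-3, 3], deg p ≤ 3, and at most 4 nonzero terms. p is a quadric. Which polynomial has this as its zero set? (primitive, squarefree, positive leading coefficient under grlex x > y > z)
x^2 + 3*y^2 + 2*z^2 - 1

First, degree: a closed, bounded, convex surface; a quadric, so deg p = 2.
Then, symmetries: mirror symmetry z ↦ −z ⇒ only even powers of z; the x ↦ −x reflection is a symmetry, so x appears only in even powers; mirror symmetry y ↦ −y ⇒ only even powers of y.
Then, against the integer gridlines: the x-axis gridline crossings are at x ∈ {-1, 1}.
Finally, putting this together gives p.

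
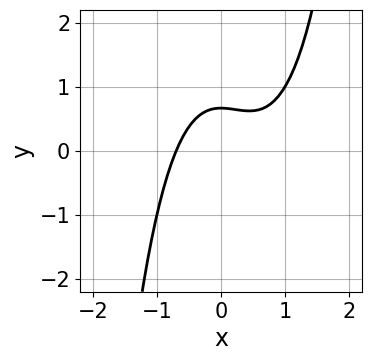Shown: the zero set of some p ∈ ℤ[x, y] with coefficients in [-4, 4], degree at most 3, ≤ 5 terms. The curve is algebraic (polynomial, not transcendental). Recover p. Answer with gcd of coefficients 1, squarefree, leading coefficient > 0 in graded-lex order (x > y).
deg p = 3. The shape is more complex than any degree-2 curve.
Matching integer coefficients to the picture gives p.

3*x^3 - 2*x^2 - 3*y + 2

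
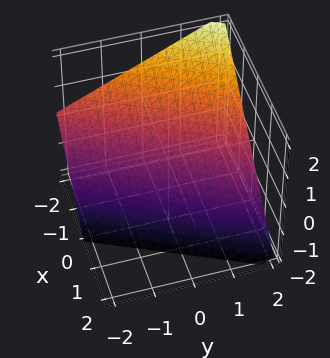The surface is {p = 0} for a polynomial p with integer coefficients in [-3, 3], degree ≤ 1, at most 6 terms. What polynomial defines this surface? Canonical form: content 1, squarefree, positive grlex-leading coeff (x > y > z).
2*x - y + 2*z + 2

(a) deg p = 1. Every cross-section is a straight line — this is a plane.
(b) Reading off the gridlines: it meets the x-axis at x = -1 (among the integer gridlines); it crosses the y-axis at the gridline y = 2.
(c) Matching integer coefficients to the picture gives p. Check: (0, 0, -1) on the z-axis lies on the surface, and p(0, 0, -1) = 0. ✓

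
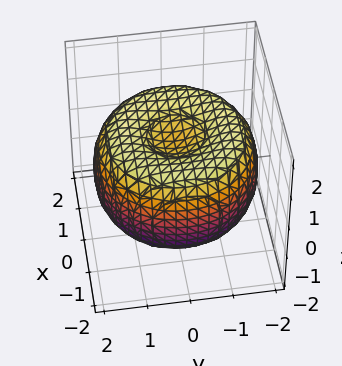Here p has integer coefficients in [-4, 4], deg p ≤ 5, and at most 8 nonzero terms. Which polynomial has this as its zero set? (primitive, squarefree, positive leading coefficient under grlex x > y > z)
x^4 + 2*x^2*y^2 + y^4 - 3*x^2 - 3*y^2 + 3*z^2 - 2

deg p = 4. No degree-3 surface has this shape.
Symmetries: the surface is invariant under rotation about z: p = q(x² + y², z).
From the visible intercepts: a circular section at z = -1 has radius between 0 and 1.
Putting this together gives p.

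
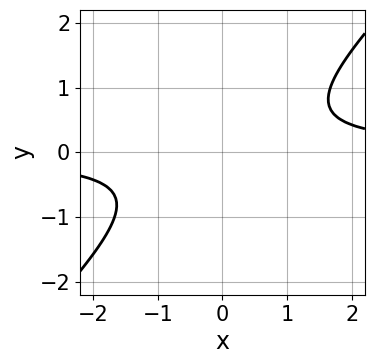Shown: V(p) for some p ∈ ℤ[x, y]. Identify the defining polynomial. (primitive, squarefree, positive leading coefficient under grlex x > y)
3*x*y - 3*y^2 - 2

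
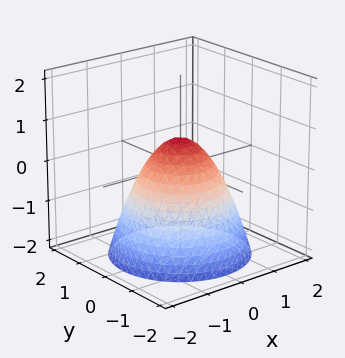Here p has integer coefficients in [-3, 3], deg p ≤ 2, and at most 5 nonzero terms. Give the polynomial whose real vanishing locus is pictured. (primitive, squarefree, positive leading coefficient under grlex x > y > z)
(a) deg p = 2. No degree-1 surface has this shape.
(b) Symmetries: the surface is invariant under rotation about z: p = q(x² + y², z).
(c) Checking where it meets the axes: a circular section at z = 0 has radius between 0 and 1.
(d) Assembling these constraints gives the stated polynomial.

3*x^2 + 3*y^2 + 3*z - 2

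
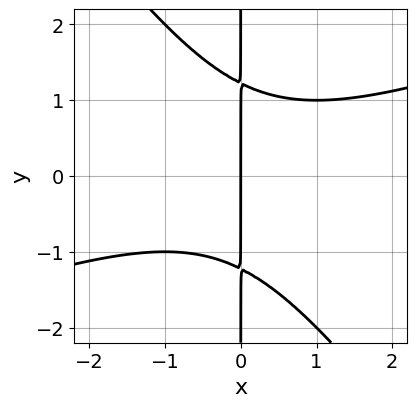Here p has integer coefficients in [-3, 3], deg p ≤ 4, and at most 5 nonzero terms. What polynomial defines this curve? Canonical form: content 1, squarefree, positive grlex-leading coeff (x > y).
Degree: a generic line meets the curve in up to 3 points, so deg p = 3.
Against the integer gridlines: it crosses the x-axis at the gridline x = 0; the visible y-axis segment lies entirely on the curve.
Fitting integer coefficients to these (and the overall shape) gives p.

x^3 - 2*x^2*y - 2*x*y^2 + 3*x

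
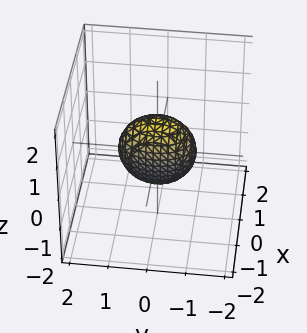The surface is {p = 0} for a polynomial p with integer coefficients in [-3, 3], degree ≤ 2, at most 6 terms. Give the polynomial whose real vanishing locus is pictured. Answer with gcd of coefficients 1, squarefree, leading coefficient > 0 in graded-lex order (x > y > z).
2*x^2 + y^2 + z^2 - 1

First, degree: bounded and convex; a quadric, so deg p = 2.
Next, symmetries: the z ↦ −z reflection is a symmetry, so z appears only in even powers; it's symmetric under x → −x, forcing even powers of x; it's symmetric under y → −y, forcing even powers of y.
Next, checking where it meets the axes: among the integer gridlines, it crosses the y-axis at y ∈ {-1, 1}; among the integer gridlines, it crosses the z-axis at z ∈ {-1, 1}.
Finally, solving for integer coefficients yields p as stated.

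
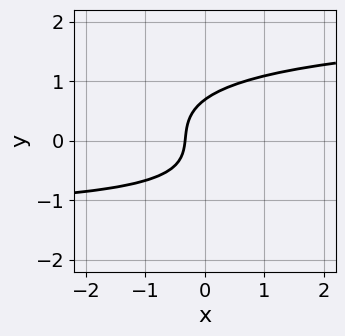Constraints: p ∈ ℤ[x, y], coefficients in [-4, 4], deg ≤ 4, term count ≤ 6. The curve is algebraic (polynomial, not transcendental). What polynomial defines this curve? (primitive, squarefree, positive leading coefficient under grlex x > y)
x*y^2 + 3*y^3 - x*y - 3*x - 1

(a) deg p = 3. The shape is more complex than any degree-2 curve.
(b) Matching integer coefficients to the picture gives p.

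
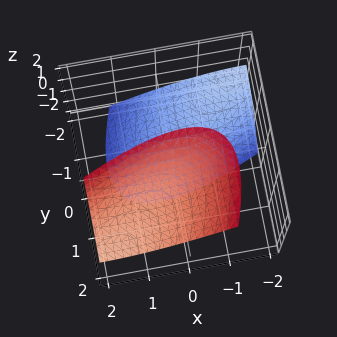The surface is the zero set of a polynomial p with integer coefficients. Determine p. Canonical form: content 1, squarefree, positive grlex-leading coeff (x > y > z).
The picture has 2 separate pieces.
The degree is 2 — a generic line meets the surface in up to 2 points.
From the visible intercepts: no x-intercept at any integer in the box; no y-intercept at any integer in the box.
Together with the visible shape, these determine p as stated.

x^2 - 2*x*y + y^2 - 2*y*z - z^2 + 3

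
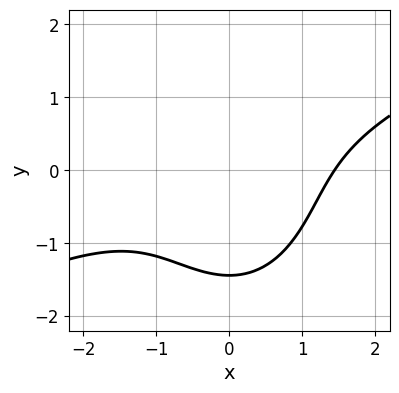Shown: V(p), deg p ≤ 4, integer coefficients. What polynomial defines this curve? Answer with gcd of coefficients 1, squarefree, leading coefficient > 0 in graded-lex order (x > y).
x^3 - 2*x^2*y - y^3 - 3

1. deg p = 3. A generic line meets the curve in up to 3 points.
2. Matching integer coefficients to the picture gives p.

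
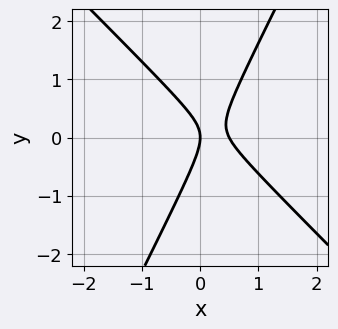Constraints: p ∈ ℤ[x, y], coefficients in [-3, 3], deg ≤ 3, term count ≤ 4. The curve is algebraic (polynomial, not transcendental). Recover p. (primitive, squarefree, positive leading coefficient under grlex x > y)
2*x^2 + x*y - y^2 - x

First, degree: no degree-1 curve has this shape, so deg p = 2.
Next, observable constraints: one x-axis crossing is at x = 0; it crosses the y-axis at the gridline y = 0.
Finally, fitting integer coefficients to these (and the overall shape) gives p.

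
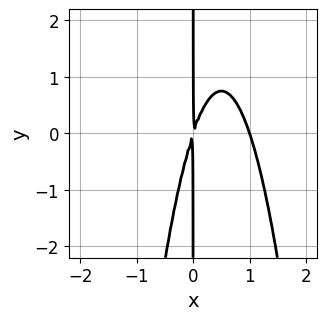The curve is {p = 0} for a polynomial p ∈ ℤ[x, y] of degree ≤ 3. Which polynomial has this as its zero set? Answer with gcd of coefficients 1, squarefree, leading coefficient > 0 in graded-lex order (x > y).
3*x^3 - 3*x^2 + x*y

Degree: no degree-2 curve has this shape, so deg p = 3.
Checking where it meets the axes: one x-axis crossing is at x = 1; the visible y-axis segment lies entirely on the curve.
The integer polynomial consistent with all of this is the stated p.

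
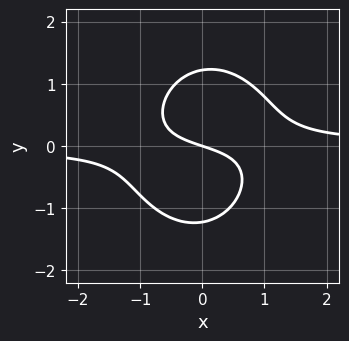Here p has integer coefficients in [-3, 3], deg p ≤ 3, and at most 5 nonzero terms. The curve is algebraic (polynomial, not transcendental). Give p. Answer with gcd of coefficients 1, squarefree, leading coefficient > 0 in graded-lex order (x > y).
3*x^2*y + 2*y^3 - x - 3*y

1. Degree: the shape is more complex than any degree-2 curve, so deg p = 3.
2. Observable constraints: it meets the x-axis at x = 0 (among the integer gridlines); one y-axis crossing is at y = 0.
3. Assembling these constraints gives the stated polynomial.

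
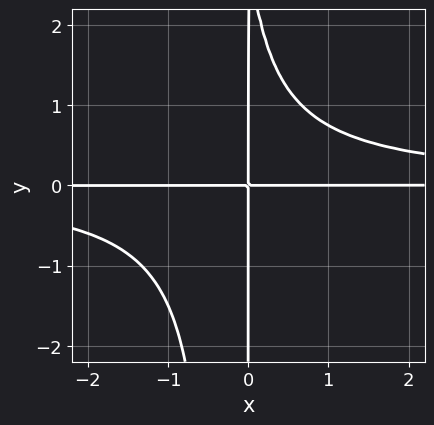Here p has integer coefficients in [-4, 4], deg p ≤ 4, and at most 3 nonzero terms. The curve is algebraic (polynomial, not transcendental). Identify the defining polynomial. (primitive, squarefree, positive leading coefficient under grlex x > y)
3*x^2*y^2 + x*y^2 - 3*x*y

(a) deg p = 4.
(b) Reading off the gridlines: every point of the x-axis in the box is on the curve; the visible y-axis segment lies entirely on the curve.
(c) Assembling these constraints gives the stated polynomial.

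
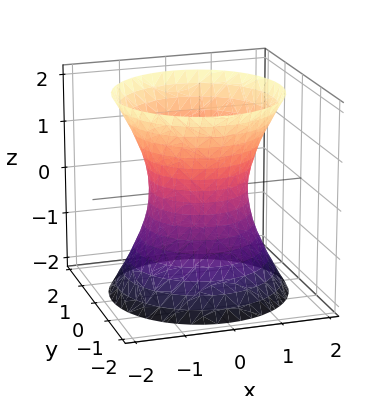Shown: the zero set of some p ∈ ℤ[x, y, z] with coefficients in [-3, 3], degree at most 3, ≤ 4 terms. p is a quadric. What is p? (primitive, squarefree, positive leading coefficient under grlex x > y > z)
2*x^2 + 2*y^2 - z^2 - 2

First, the degree is 2 — one connected sheet with a waist; a quadric.
Then, symmetries: the z ↦ −z reflection is a symmetry, so z appears only in even powers; the surface is invariant under rotation about z: p = q(x² + y², z).
Next, against the integer gridlines: a circular section at z = -1 has radius between 1 and 2; among the integer gridlines, it crosses the y-axis at y ∈ {-1, 1}; among the integer gridlines, it crosses the x-axis at x ∈ {-1, 1}; it misses every integer gridline on the z-axis.
Finally, solving for integer coefficients yields p as stated.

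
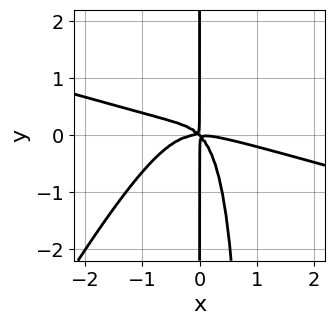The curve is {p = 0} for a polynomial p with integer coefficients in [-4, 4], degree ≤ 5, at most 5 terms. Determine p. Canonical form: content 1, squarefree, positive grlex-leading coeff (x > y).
1. Degree: a generic line meets the curve in up to 4 points, so deg p = 4.
2. Checking where it meets the axes: every point of the y-axis in the box is on the curve.
3. Matching integer coefficients to the picture gives p.

x^4 + 3*x^3*y - 2*x^2*y^2 + 2*x^2*y + 2*x*y^2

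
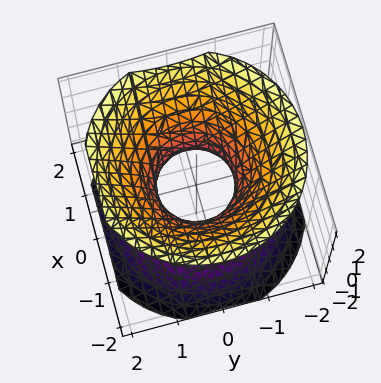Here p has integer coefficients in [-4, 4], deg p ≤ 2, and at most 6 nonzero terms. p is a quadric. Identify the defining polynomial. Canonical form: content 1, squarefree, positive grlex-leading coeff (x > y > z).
3*x^2 + 3*y^2 - 3*z^2 - 2

1. Degree: one connected sheet with a waist; a quadric, so deg p = 2.
2. Symmetries: mirror symmetry z ↦ −z ⇒ only even powers of z; rotational symmetry about the z-axis ⇒ p depends on x, y only through x² + y².
3. Observable constraints: it misses every integer gridline on the z-axis; a circular section at z = 1 has radius between 1 and 2.
4. Together with the visible shape, these determine p as stated.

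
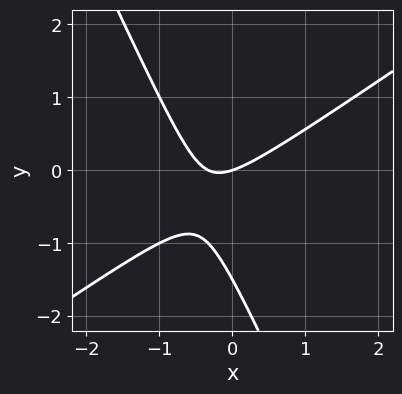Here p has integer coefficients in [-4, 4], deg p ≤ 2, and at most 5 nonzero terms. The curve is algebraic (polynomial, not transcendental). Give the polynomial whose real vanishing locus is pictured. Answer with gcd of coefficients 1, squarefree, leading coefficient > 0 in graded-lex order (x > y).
Degree: the shape is more complex than any degree-1 curve, so deg p = 2.
Observable constraints: it crosses the y-axis at the gridline y = 0; it crosses the x-axis at the gridline x = 0.
Solving for integer coefficients yields p as stated.

3*x^2 - 3*x*y - 2*y^2 + x - 3*y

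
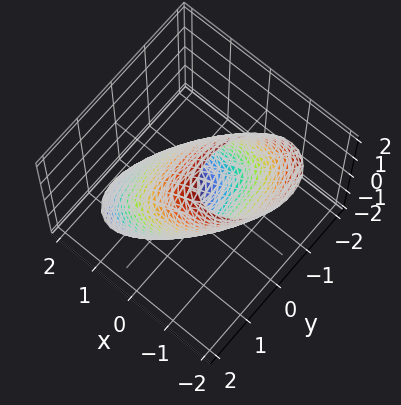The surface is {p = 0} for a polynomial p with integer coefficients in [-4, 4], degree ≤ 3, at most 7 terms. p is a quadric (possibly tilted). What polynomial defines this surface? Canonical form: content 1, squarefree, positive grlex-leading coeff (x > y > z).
3*x^2 - x*y + 3*x*z + 2*y^2 + z^2 - 3

1. deg p = 2. A generic line meets the surface in up to 2 points.
2. From the visible intercepts: the x-axis gridline crossings are at x ∈ {-1, 1}.
3. These observations pin down the coefficients.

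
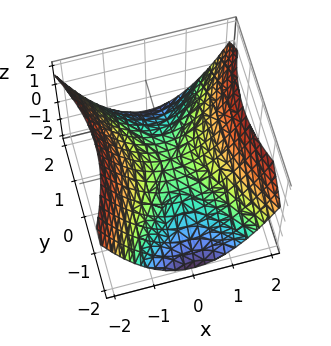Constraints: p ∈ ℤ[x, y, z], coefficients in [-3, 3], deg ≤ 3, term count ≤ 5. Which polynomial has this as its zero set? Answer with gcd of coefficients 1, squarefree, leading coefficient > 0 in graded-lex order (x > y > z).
2*x^2 - y^2 - 3*z

First, degree: a hyperbolic paraboloid; a quadric, so deg p = 2.
Then, symmetries: it's symmetric under x → −x, forcing even powers of x; the y ↦ −y reflection is a symmetry, so y appears only in even powers.
Then, checking where it meets the axes: it meets the y-axis at y = 0 (among the integer gridlines); one x-axis crossing is at x = 0; it meets the z-axis at z = 0 (among the integer gridlines).
Finally, matching integer coefficients to the picture gives p.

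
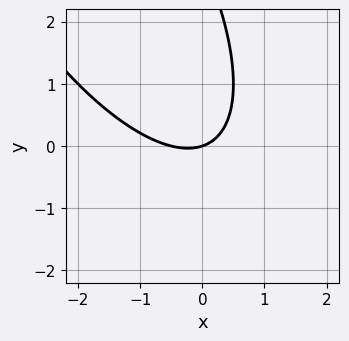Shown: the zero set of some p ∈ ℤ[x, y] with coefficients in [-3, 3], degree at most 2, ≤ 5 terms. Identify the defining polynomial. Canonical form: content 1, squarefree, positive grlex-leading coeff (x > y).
2*x^2 + 2*x*y + y^2 + x - 3*y

First, degree: the shape is more complex than any degree-1 curve, so deg p = 2.
Then, from the axis intercepts and sections: it crosses the y-axis at the gridline y = 0; one x-axis crossing is at x = 0.
Finally, together with the visible shape, these determine p as stated.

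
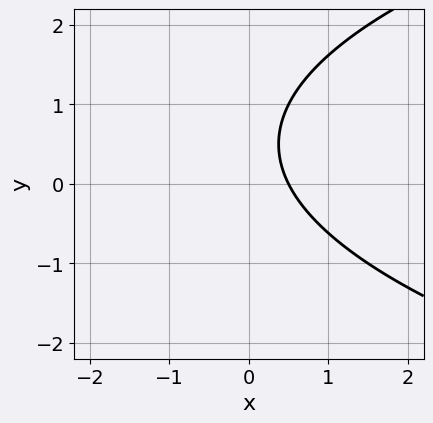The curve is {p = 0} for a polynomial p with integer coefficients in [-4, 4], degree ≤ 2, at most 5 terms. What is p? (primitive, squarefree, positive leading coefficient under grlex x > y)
y^2 - 2*x - y + 1

deg p = 2. The shape is more complex than any degree-1 curve.
Checking where it meets the axes: it misses every integer gridline on the y-axis.
Together with the visible shape, these determine p as stated.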